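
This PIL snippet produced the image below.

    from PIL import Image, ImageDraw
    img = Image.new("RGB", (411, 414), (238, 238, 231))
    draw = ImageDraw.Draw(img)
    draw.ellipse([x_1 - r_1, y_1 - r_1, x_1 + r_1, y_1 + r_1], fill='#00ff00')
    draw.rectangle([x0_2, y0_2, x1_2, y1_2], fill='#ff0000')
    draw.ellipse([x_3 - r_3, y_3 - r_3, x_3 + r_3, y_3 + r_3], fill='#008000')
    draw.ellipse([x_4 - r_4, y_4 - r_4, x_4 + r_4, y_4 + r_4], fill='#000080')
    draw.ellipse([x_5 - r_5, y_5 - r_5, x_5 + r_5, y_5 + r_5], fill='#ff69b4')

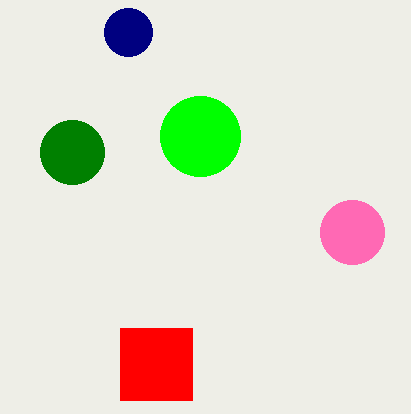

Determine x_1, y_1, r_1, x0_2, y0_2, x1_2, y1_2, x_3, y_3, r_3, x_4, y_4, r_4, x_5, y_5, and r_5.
x_1 = 200; y_1 = 136; r_1 = 40; x0_2 = 120; y0_2 = 328; x1_2 = 192; y1_2 = 400; x_3 = 72; y_3 = 152; r_3 = 32; x_4 = 128; y_4 = 32; r_4 = 24; x_5 = 352; y_5 = 232; r_5 = 32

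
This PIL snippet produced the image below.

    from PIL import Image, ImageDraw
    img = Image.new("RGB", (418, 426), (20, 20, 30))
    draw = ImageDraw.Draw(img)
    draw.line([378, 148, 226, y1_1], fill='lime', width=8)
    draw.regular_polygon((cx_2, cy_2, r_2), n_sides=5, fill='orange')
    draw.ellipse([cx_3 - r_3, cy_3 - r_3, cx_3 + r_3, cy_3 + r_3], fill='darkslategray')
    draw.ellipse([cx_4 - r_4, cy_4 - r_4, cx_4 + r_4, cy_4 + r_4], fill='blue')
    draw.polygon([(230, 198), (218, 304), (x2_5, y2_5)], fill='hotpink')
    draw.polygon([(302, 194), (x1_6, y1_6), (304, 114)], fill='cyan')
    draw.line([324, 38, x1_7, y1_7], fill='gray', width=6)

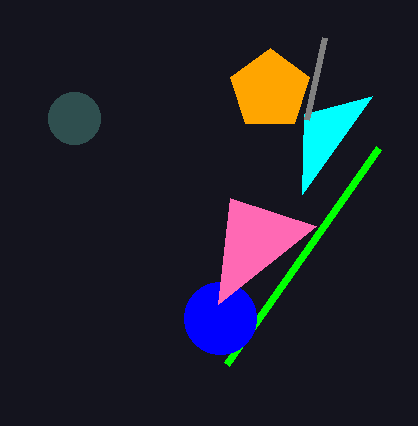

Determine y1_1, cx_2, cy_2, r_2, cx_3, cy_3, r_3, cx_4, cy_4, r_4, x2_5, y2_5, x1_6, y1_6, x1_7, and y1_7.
y1_1 = 364
cx_2 = 270
cy_2 = 90
r_2 = 42
cx_3 = 74
cy_3 = 118
r_3 = 26
cx_4 = 220
cy_4 = 318
r_4 = 36
x2_5 = 316
y2_5 = 226
x1_6 = 372
y1_6 = 96
x1_7 = 306
y1_7 = 120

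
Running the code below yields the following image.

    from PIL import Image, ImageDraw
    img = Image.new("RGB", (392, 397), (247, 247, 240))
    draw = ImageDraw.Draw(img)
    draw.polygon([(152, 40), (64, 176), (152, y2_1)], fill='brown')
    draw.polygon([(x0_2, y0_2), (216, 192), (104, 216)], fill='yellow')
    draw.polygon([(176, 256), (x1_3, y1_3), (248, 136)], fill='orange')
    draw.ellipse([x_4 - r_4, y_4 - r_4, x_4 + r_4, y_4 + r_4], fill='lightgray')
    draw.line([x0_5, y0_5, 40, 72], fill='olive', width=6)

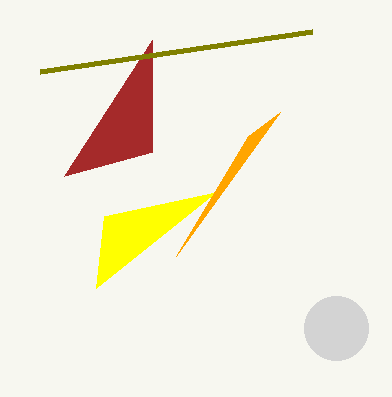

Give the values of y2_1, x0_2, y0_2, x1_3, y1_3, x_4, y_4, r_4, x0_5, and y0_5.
y2_1 = 152, x0_2 = 96, y0_2 = 288, x1_3 = 280, y1_3 = 112, x_4 = 336, y_4 = 328, r_4 = 32, x0_5 = 312, y0_5 = 32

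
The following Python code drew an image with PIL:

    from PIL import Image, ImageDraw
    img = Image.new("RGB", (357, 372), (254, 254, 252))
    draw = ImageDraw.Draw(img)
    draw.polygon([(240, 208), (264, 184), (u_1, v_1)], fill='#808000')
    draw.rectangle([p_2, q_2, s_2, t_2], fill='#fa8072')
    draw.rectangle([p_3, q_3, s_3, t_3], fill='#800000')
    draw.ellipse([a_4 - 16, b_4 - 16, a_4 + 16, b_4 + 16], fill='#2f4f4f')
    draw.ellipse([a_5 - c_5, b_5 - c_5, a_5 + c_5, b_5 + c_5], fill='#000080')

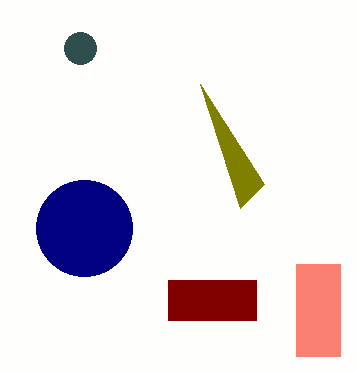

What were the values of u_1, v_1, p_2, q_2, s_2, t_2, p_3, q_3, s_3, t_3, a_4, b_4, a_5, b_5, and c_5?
u_1 = 200; v_1 = 84; p_2 = 296; q_2 = 264; s_2 = 340; t_2 = 356; p_3 = 168; q_3 = 280; s_3 = 256; t_3 = 320; a_4 = 80; b_4 = 48; a_5 = 84; b_5 = 228; c_5 = 48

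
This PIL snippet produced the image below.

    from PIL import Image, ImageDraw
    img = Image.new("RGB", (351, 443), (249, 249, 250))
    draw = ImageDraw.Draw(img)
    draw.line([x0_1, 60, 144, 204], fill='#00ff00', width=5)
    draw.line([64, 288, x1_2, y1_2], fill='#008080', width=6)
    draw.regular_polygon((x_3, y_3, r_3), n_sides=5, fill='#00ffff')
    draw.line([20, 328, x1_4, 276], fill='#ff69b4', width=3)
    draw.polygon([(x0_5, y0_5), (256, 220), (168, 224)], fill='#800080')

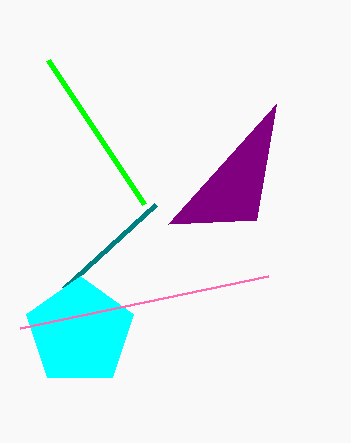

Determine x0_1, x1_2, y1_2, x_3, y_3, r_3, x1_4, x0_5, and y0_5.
x0_1 = 48; x1_2 = 156; y1_2 = 204; x_3 = 80; y_3 = 332; r_3 = 56; x1_4 = 268; x0_5 = 276; y0_5 = 104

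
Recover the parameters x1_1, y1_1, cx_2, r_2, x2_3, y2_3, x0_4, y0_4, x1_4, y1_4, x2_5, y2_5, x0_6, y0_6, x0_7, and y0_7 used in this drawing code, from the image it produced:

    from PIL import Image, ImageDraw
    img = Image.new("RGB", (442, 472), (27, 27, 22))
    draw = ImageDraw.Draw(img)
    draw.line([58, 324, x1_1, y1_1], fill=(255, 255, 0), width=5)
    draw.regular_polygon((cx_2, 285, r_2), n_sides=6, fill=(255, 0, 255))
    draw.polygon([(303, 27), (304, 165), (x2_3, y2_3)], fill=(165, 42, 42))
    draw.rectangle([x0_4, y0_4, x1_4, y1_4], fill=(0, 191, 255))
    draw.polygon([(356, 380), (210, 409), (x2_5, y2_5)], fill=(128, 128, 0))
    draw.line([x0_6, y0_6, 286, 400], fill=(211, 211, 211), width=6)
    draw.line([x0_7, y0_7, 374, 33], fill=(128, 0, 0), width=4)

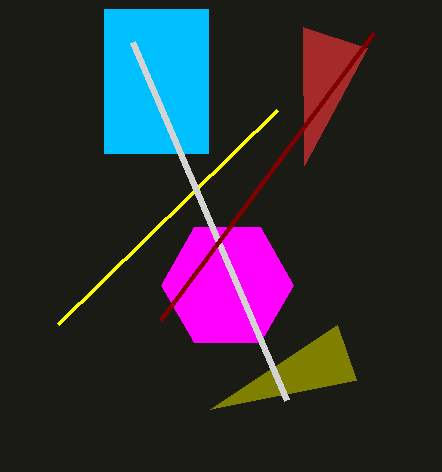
x1_1 = 277
y1_1 = 110
cx_2 = 227
r_2 = 66
x2_3 = 367
y2_3 = 48
x0_4 = 104
y0_4 = 9
x1_4 = 208
y1_4 = 153
x2_5 = 337
y2_5 = 325
x0_6 = 132
y0_6 = 42
x0_7 = 161
y0_7 = 320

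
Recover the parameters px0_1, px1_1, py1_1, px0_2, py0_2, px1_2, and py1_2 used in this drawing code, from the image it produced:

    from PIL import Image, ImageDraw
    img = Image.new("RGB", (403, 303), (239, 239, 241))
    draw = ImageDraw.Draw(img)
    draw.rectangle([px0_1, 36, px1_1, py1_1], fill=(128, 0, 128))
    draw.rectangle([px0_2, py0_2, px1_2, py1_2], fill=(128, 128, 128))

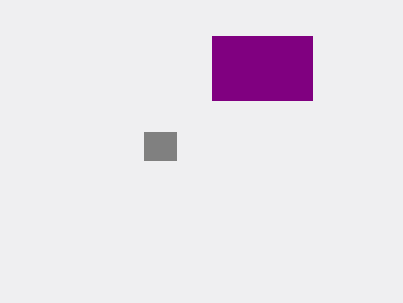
px0_1 = 212
px1_1 = 312
py1_1 = 100
px0_2 = 144
py0_2 = 132
px1_2 = 176
py1_2 = 160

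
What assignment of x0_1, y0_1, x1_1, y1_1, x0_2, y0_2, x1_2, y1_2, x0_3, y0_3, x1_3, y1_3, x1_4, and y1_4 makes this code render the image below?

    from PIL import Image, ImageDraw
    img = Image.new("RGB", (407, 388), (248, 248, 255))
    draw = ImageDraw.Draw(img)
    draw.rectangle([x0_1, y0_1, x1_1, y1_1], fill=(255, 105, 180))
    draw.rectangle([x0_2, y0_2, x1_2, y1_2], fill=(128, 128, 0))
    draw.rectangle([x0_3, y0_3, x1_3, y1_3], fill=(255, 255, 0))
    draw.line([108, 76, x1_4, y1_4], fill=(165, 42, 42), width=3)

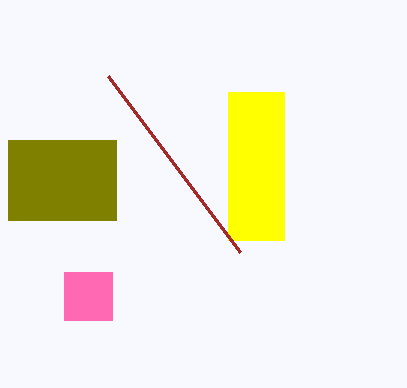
x0_1 = 64
y0_1 = 272
x1_1 = 112
y1_1 = 320
x0_2 = 8
y0_2 = 140
x1_2 = 116
y1_2 = 220
x0_3 = 228
y0_3 = 92
x1_3 = 284
y1_3 = 240
x1_4 = 240
y1_4 = 252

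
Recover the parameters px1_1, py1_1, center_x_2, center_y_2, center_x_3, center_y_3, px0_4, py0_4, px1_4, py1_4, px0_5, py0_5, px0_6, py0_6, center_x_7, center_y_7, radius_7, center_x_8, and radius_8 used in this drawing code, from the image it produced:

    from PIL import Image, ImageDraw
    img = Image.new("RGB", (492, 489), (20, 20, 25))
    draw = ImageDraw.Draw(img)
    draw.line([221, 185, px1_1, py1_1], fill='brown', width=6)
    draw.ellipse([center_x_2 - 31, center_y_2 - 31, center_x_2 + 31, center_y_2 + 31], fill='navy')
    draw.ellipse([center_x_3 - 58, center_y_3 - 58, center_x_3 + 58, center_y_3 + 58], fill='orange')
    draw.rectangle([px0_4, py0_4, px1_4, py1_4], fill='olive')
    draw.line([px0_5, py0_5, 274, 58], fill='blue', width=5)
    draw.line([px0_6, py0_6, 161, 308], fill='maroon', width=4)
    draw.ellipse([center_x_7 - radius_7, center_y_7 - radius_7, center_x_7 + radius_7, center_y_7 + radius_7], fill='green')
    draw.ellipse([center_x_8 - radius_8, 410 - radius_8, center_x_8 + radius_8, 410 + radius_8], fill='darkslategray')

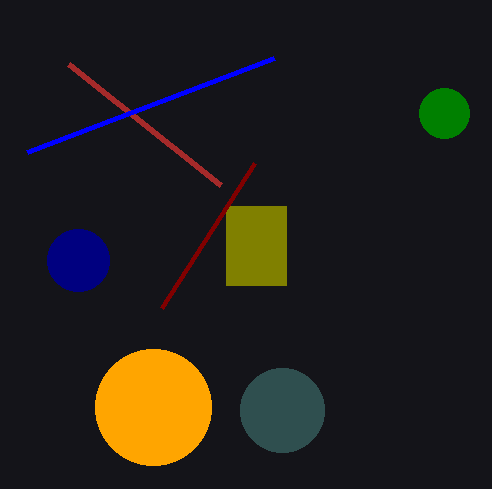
px1_1 = 69, py1_1 = 64, center_x_2 = 78, center_y_2 = 260, center_x_3 = 153, center_y_3 = 407, px0_4 = 226, py0_4 = 206, px1_4 = 286, py1_4 = 285, px0_5 = 27, py0_5 = 152, px0_6 = 254, py0_6 = 163, center_x_7 = 444, center_y_7 = 113, radius_7 = 25, center_x_8 = 282, radius_8 = 42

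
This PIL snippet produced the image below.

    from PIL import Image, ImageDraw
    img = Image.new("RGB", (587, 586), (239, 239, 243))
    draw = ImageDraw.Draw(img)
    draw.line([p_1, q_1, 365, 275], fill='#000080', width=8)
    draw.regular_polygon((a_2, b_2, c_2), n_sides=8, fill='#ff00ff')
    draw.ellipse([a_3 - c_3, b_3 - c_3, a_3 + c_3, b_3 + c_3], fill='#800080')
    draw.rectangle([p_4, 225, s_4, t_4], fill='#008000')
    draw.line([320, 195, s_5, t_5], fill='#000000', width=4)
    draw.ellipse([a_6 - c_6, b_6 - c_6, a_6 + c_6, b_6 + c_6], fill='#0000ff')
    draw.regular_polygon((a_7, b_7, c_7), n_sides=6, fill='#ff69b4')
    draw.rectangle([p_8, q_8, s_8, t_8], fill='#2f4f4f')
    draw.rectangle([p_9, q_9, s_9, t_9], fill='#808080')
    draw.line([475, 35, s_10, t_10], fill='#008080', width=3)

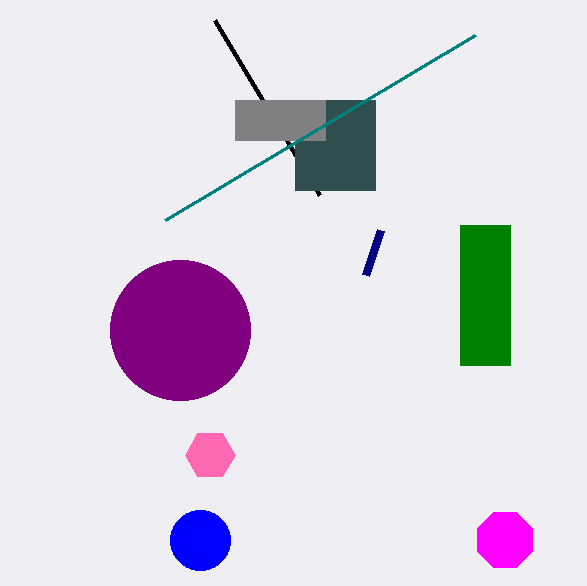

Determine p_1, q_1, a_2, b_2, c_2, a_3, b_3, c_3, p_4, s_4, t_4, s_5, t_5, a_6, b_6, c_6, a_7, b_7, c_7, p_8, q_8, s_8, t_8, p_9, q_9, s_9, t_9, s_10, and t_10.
p_1 = 380
q_1 = 230
a_2 = 505
b_2 = 540
c_2 = 30
a_3 = 180
b_3 = 330
c_3 = 70
p_4 = 460
s_4 = 510
t_4 = 365
s_5 = 215
t_5 = 20
a_6 = 200
b_6 = 540
c_6 = 30
a_7 = 210
b_7 = 455
c_7 = 25
p_8 = 295
q_8 = 100
s_8 = 375
t_8 = 190
p_9 = 235
q_9 = 100
s_9 = 325
t_9 = 140
s_10 = 165
t_10 = 220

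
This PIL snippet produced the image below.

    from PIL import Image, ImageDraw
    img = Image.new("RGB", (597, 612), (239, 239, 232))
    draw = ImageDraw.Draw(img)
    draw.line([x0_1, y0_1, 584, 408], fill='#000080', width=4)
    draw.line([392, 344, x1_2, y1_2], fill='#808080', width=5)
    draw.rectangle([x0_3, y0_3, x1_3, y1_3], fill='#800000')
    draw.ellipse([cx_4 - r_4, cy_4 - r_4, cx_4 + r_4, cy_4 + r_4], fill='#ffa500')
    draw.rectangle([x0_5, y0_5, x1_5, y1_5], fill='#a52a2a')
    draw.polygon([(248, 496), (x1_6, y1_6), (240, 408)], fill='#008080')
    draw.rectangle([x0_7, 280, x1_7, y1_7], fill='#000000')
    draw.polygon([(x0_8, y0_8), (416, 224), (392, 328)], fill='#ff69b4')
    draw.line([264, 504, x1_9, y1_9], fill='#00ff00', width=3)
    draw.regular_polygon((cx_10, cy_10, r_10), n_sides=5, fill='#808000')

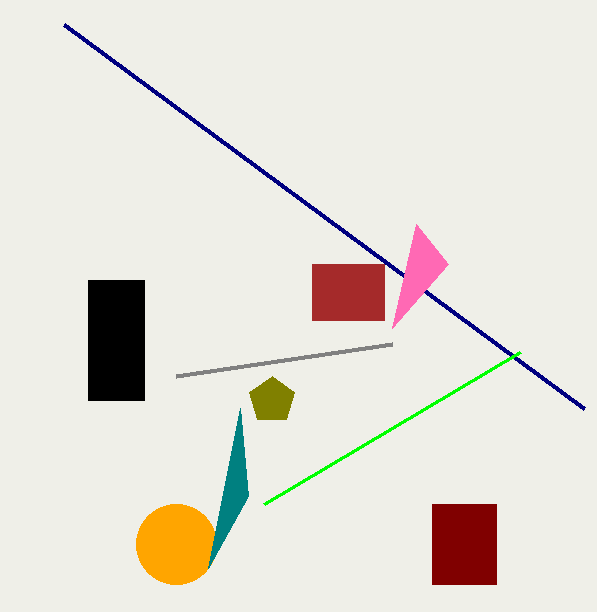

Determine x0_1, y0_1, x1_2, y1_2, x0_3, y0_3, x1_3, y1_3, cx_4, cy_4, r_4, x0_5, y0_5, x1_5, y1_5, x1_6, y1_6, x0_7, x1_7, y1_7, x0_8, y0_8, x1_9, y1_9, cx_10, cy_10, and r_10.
x0_1 = 64
y0_1 = 24
x1_2 = 176
y1_2 = 376
x0_3 = 432
y0_3 = 504
x1_3 = 496
y1_3 = 584
cx_4 = 176
cy_4 = 544
r_4 = 40
x0_5 = 312
y0_5 = 264
x1_5 = 384
y1_5 = 320
x1_6 = 208
y1_6 = 568
x0_7 = 88
x1_7 = 144
y1_7 = 400
x0_8 = 448
y0_8 = 264
x1_9 = 520
y1_9 = 352
cx_10 = 272
cy_10 = 400
r_10 = 24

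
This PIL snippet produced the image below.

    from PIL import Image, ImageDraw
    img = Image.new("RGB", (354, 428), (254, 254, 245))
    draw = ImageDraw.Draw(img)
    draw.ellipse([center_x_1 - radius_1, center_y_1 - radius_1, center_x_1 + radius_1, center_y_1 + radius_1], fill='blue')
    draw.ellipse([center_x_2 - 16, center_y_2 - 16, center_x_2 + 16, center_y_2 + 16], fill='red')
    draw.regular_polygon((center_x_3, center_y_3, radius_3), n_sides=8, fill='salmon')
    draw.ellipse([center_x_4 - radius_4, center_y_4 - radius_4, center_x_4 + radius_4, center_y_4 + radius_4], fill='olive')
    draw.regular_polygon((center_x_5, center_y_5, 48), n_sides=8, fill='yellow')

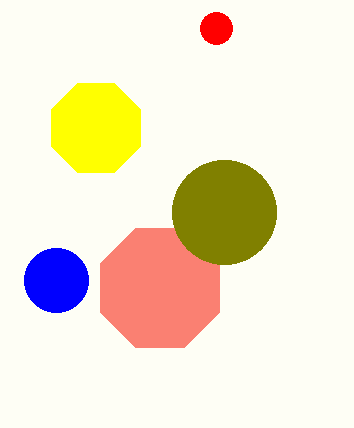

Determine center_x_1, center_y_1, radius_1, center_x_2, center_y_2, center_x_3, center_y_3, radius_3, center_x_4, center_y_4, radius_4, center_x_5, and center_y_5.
center_x_1 = 56
center_y_1 = 280
radius_1 = 32
center_x_2 = 216
center_y_2 = 28
center_x_3 = 160
center_y_3 = 288
radius_3 = 64
center_x_4 = 224
center_y_4 = 212
radius_4 = 52
center_x_5 = 96
center_y_5 = 128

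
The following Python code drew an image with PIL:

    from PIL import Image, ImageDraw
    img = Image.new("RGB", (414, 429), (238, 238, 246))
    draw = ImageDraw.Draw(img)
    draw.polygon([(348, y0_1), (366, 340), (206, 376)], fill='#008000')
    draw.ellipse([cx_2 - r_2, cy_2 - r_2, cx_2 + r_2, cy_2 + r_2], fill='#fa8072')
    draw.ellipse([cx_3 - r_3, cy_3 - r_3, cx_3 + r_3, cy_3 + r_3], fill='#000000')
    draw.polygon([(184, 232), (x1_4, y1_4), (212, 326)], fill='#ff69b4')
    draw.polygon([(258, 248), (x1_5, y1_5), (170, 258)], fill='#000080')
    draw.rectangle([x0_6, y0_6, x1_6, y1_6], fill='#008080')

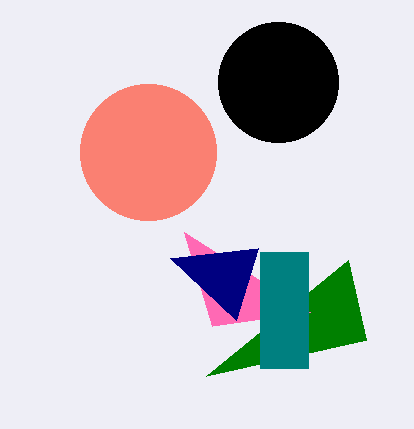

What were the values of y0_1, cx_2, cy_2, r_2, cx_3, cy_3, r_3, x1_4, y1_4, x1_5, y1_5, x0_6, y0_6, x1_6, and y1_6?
y0_1 = 260, cx_2 = 148, cy_2 = 152, r_2 = 68, cx_3 = 278, cy_3 = 82, r_3 = 60, x1_4 = 310, y1_4 = 312, x1_5 = 236, y1_5 = 320, x0_6 = 260, y0_6 = 252, x1_6 = 308, y1_6 = 368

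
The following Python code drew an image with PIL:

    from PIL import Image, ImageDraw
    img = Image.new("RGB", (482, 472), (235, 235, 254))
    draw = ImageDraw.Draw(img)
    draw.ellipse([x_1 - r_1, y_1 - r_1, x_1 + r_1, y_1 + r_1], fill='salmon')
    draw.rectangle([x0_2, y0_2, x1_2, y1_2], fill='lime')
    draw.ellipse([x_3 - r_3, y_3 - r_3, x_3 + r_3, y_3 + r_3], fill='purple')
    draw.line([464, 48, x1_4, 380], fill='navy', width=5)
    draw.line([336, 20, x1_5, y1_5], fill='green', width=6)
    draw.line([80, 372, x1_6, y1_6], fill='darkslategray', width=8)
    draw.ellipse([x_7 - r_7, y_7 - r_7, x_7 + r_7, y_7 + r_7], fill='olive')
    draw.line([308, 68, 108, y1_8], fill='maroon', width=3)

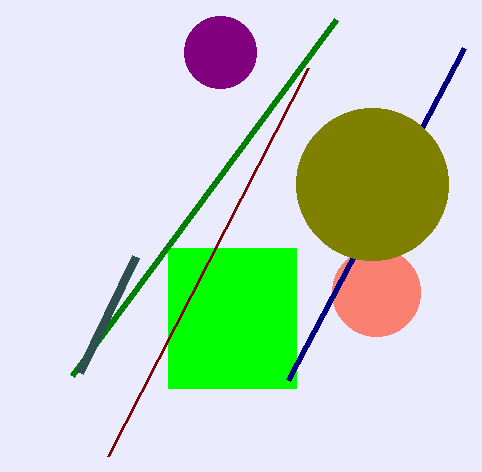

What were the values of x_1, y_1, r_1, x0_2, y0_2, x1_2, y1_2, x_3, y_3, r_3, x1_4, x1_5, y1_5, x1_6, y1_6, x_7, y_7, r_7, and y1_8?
x_1 = 376; y_1 = 292; r_1 = 44; x0_2 = 168; y0_2 = 248; x1_2 = 296; y1_2 = 388; x_3 = 220; y_3 = 52; r_3 = 36; x1_4 = 288; x1_5 = 72; y1_5 = 376; x1_6 = 136; y1_6 = 256; x_7 = 372; y_7 = 184; r_7 = 76; y1_8 = 456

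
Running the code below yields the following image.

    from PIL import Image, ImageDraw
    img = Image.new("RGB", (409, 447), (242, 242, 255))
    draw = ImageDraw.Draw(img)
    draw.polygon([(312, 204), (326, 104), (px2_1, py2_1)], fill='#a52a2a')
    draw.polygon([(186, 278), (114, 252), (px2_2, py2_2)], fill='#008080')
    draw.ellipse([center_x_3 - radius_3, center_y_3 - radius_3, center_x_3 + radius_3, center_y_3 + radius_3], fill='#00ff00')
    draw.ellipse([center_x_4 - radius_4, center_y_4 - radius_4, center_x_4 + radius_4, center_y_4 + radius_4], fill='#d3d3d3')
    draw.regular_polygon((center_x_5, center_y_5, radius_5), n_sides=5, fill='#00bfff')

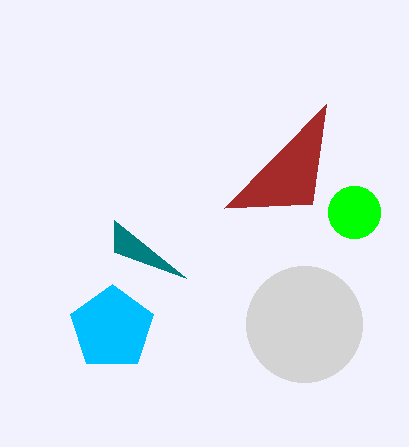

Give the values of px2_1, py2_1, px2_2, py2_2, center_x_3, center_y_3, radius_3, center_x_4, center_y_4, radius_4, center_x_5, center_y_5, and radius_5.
px2_1 = 224
py2_1 = 208
px2_2 = 114
py2_2 = 220
center_x_3 = 354
center_y_3 = 212
radius_3 = 26
center_x_4 = 304
center_y_4 = 324
radius_4 = 58
center_x_5 = 112
center_y_5 = 328
radius_5 = 44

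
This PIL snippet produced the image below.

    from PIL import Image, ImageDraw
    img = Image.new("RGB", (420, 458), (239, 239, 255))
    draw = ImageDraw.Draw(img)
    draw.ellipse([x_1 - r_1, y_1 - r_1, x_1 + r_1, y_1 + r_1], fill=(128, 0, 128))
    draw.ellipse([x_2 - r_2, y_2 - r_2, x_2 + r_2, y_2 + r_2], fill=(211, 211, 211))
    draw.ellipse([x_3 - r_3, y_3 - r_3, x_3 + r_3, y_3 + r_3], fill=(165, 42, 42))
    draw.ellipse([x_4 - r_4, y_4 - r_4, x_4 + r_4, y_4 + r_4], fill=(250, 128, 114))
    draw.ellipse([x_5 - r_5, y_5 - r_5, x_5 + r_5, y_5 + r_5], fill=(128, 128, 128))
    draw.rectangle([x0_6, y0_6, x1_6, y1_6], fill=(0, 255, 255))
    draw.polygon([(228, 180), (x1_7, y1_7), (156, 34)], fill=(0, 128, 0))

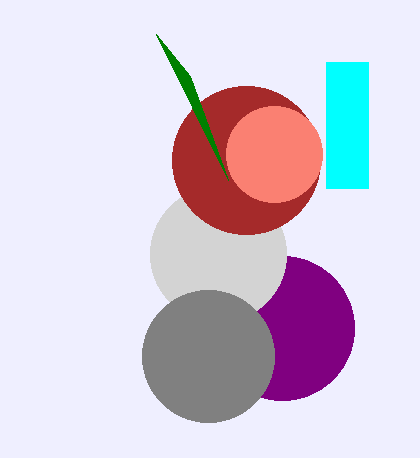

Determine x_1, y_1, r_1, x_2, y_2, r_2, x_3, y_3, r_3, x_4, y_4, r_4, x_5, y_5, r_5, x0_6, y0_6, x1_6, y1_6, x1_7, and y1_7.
x_1 = 282; y_1 = 328; r_1 = 72; x_2 = 218; y_2 = 254; r_2 = 68; x_3 = 246; y_3 = 160; r_3 = 74; x_4 = 274; y_4 = 154; r_4 = 48; x_5 = 208; y_5 = 356; r_5 = 66; x0_6 = 326; y0_6 = 62; x1_6 = 368; y1_6 = 188; x1_7 = 190; y1_7 = 76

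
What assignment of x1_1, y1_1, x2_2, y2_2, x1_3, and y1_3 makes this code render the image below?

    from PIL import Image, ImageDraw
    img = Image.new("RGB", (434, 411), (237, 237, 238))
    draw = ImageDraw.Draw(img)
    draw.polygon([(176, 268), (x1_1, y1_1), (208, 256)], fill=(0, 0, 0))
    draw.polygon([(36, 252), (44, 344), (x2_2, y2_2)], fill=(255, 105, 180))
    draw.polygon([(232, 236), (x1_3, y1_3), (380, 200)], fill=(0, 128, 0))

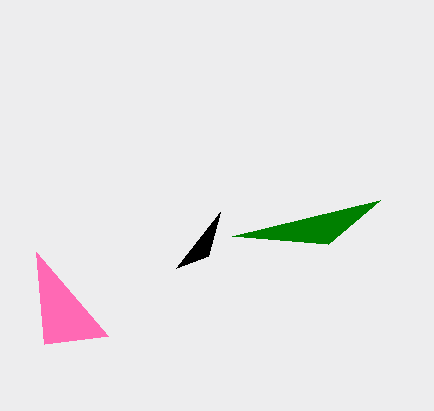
x1_1 = 220, y1_1 = 212, x2_2 = 108, y2_2 = 336, x1_3 = 328, y1_3 = 244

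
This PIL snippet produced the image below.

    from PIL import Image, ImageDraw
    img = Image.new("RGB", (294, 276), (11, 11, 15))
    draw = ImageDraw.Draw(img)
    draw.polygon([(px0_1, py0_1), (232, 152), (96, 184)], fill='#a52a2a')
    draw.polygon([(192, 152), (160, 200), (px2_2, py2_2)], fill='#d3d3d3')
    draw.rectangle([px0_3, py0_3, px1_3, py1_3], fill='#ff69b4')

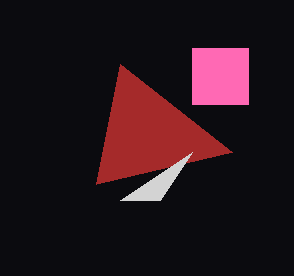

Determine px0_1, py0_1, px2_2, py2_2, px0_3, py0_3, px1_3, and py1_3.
px0_1 = 120; py0_1 = 64; px2_2 = 120; py2_2 = 200; px0_3 = 192; py0_3 = 48; px1_3 = 248; py1_3 = 104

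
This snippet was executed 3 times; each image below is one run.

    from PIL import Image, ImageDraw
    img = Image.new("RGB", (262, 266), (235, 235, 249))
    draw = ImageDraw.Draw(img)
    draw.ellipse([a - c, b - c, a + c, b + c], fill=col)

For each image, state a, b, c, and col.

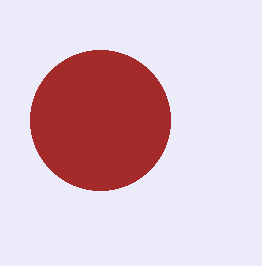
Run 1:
a = 100
b = 120
c = 70
col = 'brown'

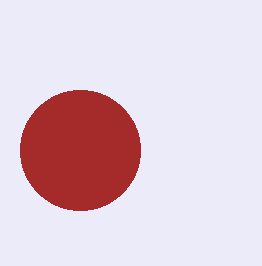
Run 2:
a = 80, b = 150, c = 60, col = 'brown'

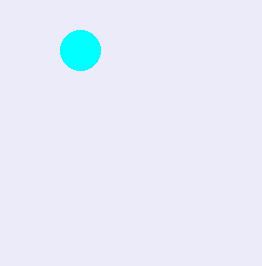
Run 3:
a = 80; b = 50; c = 20; col = 'cyan'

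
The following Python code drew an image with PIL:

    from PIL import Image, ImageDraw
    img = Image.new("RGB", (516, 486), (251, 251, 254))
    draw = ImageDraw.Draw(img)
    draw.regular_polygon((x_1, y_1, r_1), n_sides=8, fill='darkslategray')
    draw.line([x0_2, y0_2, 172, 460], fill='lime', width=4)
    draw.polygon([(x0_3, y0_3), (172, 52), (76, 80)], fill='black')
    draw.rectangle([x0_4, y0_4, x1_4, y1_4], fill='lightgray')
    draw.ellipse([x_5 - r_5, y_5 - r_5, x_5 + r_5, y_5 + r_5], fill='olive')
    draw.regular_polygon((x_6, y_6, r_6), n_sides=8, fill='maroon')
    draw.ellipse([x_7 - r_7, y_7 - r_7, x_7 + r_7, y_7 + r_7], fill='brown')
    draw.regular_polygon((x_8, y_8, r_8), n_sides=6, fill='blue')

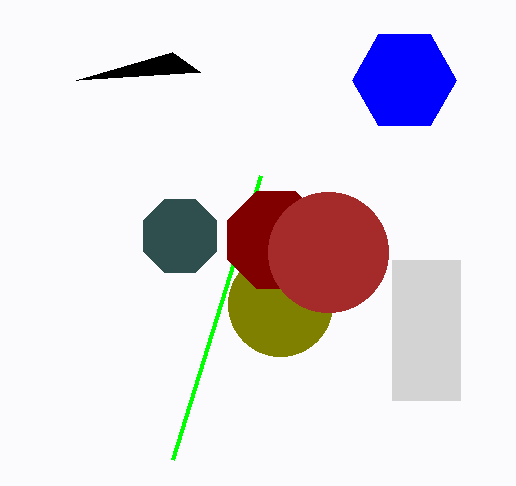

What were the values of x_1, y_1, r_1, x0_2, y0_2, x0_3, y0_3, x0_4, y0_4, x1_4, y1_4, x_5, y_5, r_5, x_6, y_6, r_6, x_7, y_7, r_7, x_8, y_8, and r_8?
x_1 = 180; y_1 = 236; r_1 = 40; x0_2 = 260; y0_2 = 176; x0_3 = 200; y0_3 = 72; x0_4 = 392; y0_4 = 260; x1_4 = 460; y1_4 = 400; x_5 = 280; y_5 = 304; r_5 = 52; x_6 = 276; y_6 = 240; r_6 = 52; x_7 = 328; y_7 = 252; r_7 = 60; x_8 = 404; y_8 = 80; r_8 = 52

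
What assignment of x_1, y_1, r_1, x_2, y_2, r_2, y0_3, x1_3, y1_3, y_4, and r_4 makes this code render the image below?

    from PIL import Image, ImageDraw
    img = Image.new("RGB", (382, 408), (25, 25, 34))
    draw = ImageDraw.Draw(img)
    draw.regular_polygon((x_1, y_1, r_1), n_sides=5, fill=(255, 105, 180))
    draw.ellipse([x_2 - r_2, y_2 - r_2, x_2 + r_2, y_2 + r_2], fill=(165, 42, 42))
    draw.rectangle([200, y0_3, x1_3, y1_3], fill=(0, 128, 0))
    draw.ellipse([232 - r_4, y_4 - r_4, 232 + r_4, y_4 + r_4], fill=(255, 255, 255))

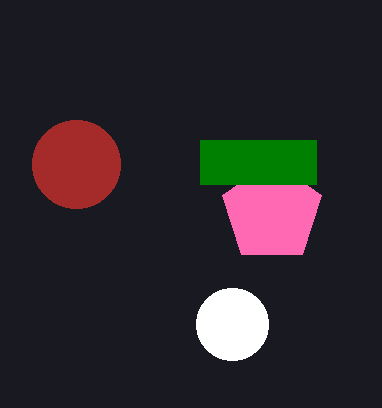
x_1 = 272
y_1 = 212
r_1 = 52
x_2 = 76
y_2 = 164
r_2 = 44
y0_3 = 140
x1_3 = 316
y1_3 = 184
y_4 = 324
r_4 = 36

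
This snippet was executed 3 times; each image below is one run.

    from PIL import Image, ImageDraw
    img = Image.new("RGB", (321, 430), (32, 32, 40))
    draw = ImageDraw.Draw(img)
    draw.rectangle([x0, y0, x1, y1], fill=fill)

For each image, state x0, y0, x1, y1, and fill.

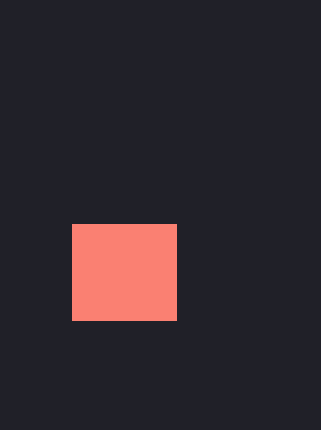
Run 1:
x0 = 72, y0 = 224, x1 = 176, y1 = 320, fill = 'salmon'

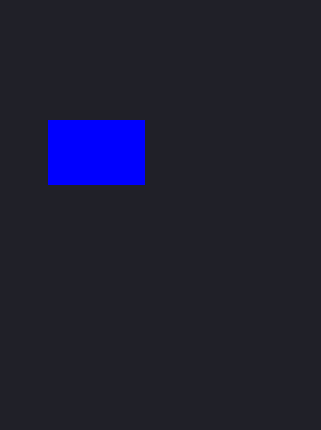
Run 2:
x0 = 48; y0 = 120; x1 = 144; y1 = 184; fill = 'blue'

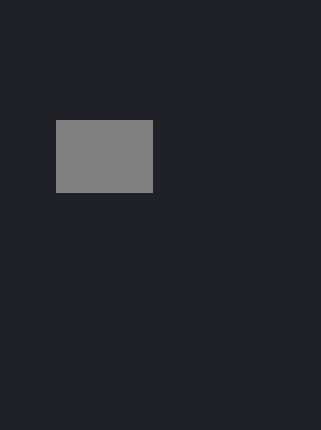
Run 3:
x0 = 56, y0 = 120, x1 = 152, y1 = 192, fill = 'gray'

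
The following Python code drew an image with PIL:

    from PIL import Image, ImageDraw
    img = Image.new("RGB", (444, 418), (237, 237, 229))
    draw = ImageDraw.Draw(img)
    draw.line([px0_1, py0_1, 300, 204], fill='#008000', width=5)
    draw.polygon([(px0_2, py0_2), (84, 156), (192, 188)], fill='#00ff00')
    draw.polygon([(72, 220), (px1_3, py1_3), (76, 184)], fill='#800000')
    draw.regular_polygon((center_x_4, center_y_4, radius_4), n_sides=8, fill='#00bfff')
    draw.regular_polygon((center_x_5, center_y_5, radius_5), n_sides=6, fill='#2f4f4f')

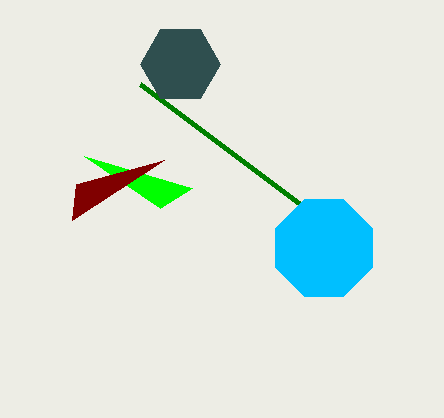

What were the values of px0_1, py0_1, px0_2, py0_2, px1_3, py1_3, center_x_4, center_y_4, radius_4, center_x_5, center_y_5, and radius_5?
px0_1 = 140; py0_1 = 84; px0_2 = 160; py0_2 = 208; px1_3 = 164; py1_3 = 160; center_x_4 = 324; center_y_4 = 248; radius_4 = 52; center_x_5 = 180; center_y_5 = 64; radius_5 = 40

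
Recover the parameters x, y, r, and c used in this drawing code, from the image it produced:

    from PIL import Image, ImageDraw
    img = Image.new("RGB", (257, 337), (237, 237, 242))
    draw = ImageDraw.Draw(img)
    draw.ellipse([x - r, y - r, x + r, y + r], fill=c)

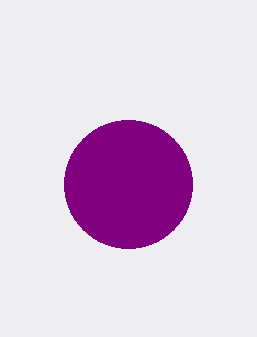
x = 128; y = 184; r = 64; c = 'purple'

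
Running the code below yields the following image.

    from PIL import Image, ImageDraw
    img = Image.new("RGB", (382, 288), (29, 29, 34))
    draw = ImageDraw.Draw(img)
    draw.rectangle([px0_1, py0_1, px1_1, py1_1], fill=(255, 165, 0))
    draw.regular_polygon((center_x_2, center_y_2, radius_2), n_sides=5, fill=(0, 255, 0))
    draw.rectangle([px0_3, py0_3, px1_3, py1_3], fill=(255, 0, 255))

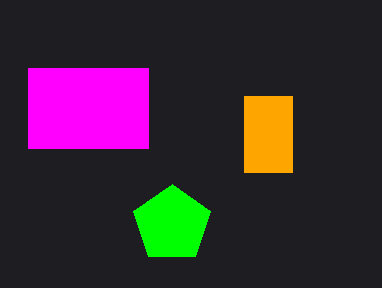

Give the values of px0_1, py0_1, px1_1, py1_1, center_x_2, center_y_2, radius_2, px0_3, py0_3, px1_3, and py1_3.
px0_1 = 244; py0_1 = 96; px1_1 = 292; py1_1 = 172; center_x_2 = 172; center_y_2 = 224; radius_2 = 40; px0_3 = 28; py0_3 = 68; px1_3 = 148; py1_3 = 148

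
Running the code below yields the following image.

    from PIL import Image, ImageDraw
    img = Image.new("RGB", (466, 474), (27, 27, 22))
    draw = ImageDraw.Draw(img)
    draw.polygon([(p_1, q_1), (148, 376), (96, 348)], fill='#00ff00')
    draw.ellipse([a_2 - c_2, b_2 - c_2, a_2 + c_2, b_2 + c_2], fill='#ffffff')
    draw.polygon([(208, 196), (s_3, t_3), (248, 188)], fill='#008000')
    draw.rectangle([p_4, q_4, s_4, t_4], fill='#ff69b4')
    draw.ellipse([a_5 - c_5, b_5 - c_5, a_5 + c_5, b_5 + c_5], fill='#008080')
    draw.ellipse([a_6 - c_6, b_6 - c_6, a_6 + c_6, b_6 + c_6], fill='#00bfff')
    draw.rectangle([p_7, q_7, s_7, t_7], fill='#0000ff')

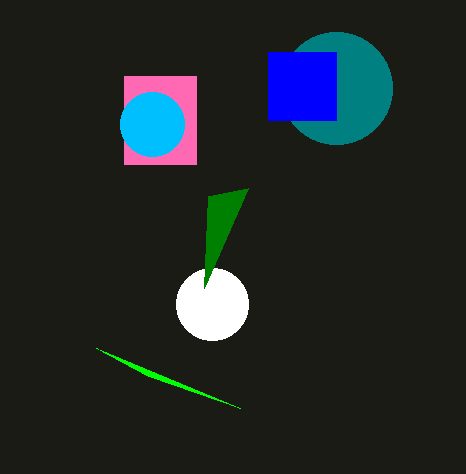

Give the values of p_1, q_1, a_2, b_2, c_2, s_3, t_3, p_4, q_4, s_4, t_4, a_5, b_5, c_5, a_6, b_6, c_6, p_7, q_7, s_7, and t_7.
p_1 = 240
q_1 = 408
a_2 = 212
b_2 = 304
c_2 = 36
s_3 = 204
t_3 = 288
p_4 = 124
q_4 = 76
s_4 = 196
t_4 = 164
a_5 = 336
b_5 = 88
c_5 = 56
a_6 = 152
b_6 = 124
c_6 = 32
p_7 = 268
q_7 = 52
s_7 = 336
t_7 = 120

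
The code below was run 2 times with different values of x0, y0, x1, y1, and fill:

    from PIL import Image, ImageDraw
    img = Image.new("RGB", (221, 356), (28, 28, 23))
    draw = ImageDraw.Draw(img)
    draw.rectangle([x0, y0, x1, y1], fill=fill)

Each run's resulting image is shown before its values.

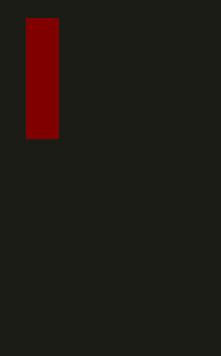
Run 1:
x0 = 26; y0 = 18; x1 = 58; y1 = 138; fill = 'maroon'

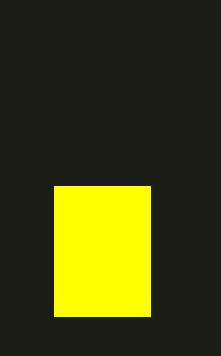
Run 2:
x0 = 54
y0 = 186
x1 = 150
y1 = 316
fill = 'yellow'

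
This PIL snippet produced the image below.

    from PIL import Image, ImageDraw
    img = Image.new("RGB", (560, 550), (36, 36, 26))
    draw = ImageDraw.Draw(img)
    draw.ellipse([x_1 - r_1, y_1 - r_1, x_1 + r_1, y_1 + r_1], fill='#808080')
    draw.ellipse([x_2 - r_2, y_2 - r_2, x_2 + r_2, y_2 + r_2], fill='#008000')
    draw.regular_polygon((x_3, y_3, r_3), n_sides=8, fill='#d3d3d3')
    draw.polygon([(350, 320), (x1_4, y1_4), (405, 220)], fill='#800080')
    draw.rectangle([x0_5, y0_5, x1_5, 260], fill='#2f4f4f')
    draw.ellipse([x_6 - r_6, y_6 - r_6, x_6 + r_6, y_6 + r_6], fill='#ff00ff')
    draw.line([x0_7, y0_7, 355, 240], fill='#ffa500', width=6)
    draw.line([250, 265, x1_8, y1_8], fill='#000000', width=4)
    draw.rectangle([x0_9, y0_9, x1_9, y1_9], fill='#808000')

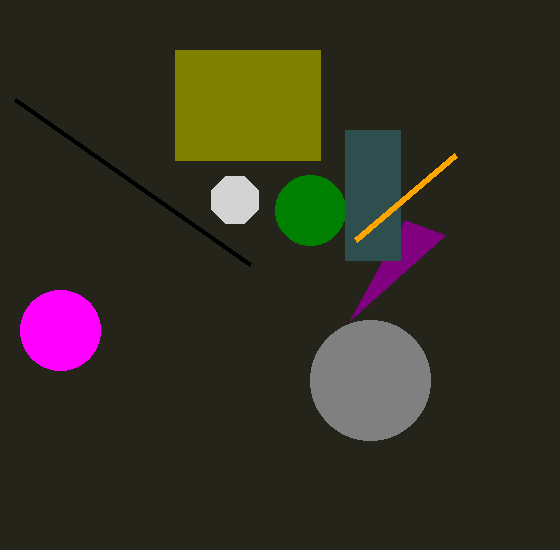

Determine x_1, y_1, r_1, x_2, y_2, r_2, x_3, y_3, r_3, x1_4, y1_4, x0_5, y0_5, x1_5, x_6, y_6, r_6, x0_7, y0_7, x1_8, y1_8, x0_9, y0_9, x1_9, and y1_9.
x_1 = 370, y_1 = 380, r_1 = 60, x_2 = 310, y_2 = 210, r_2 = 35, x_3 = 235, y_3 = 200, r_3 = 25, x1_4 = 445, y1_4 = 235, x0_5 = 345, y0_5 = 130, x1_5 = 400, x_6 = 60, y_6 = 330, r_6 = 40, x0_7 = 455, y0_7 = 155, x1_8 = 15, y1_8 = 100, x0_9 = 175, y0_9 = 50, x1_9 = 320, y1_9 = 160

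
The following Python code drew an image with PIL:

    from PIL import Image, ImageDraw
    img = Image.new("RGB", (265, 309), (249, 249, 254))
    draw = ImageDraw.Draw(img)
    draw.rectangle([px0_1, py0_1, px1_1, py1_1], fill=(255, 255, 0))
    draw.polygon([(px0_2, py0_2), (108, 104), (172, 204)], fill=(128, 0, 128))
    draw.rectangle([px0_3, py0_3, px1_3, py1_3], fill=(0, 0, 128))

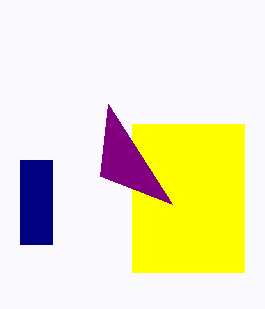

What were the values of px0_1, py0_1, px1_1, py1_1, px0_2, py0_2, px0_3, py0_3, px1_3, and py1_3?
px0_1 = 132
py0_1 = 124
px1_1 = 244
py1_1 = 272
px0_2 = 100
py0_2 = 176
px0_3 = 20
py0_3 = 160
px1_3 = 52
py1_3 = 244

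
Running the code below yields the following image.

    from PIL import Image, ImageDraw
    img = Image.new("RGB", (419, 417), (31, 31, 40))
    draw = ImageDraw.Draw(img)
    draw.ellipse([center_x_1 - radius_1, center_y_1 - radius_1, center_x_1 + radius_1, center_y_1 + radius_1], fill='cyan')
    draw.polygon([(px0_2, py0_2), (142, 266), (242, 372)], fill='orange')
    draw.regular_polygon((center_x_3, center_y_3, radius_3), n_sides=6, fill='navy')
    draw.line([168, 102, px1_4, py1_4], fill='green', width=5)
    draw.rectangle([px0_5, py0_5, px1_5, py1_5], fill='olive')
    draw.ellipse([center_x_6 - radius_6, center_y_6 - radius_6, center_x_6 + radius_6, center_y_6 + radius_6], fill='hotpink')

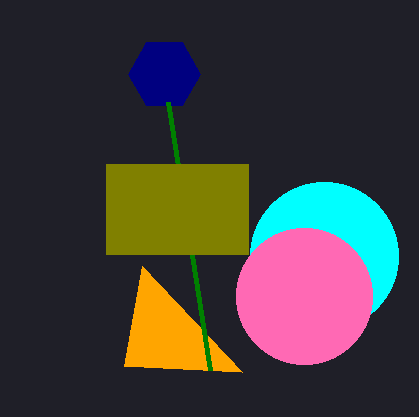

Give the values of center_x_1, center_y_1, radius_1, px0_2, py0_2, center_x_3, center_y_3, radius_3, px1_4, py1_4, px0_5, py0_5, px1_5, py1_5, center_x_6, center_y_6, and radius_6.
center_x_1 = 324; center_y_1 = 256; radius_1 = 74; px0_2 = 124; py0_2 = 366; center_x_3 = 164; center_y_3 = 74; radius_3 = 36; px1_4 = 210; py1_4 = 370; px0_5 = 106; py0_5 = 164; px1_5 = 248; py1_5 = 254; center_x_6 = 304; center_y_6 = 296; radius_6 = 68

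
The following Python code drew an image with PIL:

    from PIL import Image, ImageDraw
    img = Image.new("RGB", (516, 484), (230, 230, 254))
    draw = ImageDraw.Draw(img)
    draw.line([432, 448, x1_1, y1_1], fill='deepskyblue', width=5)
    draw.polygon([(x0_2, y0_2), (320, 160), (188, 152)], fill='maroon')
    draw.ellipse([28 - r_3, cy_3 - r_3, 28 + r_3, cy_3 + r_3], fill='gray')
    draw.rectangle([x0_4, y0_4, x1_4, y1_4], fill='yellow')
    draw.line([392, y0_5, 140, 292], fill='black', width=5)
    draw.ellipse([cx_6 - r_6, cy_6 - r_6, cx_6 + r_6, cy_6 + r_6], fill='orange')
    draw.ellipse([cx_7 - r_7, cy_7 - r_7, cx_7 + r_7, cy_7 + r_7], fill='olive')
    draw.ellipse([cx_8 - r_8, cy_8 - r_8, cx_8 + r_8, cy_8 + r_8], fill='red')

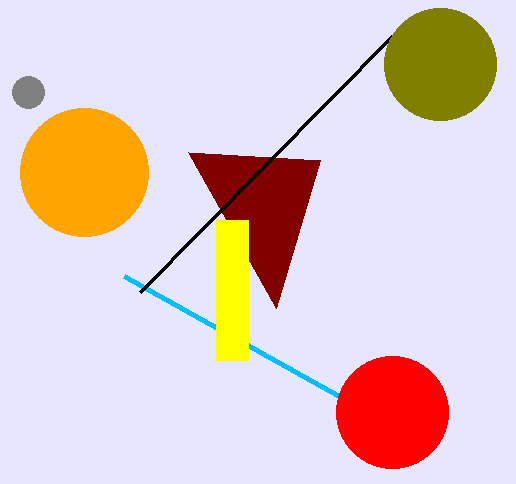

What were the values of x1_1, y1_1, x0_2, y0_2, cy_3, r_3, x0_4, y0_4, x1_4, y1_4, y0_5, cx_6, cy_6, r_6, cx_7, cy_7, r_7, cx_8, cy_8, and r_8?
x1_1 = 124; y1_1 = 276; x0_2 = 276; y0_2 = 308; cy_3 = 92; r_3 = 16; x0_4 = 216; y0_4 = 220; x1_4 = 248; y1_4 = 360; y0_5 = 36; cx_6 = 84; cy_6 = 172; r_6 = 64; cx_7 = 440; cy_7 = 64; r_7 = 56; cx_8 = 392; cy_8 = 412; r_8 = 56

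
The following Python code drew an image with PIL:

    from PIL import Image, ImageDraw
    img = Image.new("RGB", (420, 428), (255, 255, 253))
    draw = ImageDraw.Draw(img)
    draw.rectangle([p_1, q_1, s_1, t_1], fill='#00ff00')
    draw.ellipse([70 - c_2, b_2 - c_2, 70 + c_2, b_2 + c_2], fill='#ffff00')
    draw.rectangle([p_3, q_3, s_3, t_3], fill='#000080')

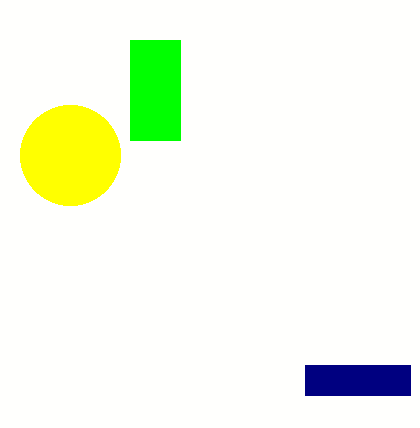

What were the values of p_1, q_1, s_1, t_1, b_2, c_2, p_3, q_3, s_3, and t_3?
p_1 = 130, q_1 = 40, s_1 = 180, t_1 = 140, b_2 = 155, c_2 = 50, p_3 = 305, q_3 = 365, s_3 = 410, t_3 = 395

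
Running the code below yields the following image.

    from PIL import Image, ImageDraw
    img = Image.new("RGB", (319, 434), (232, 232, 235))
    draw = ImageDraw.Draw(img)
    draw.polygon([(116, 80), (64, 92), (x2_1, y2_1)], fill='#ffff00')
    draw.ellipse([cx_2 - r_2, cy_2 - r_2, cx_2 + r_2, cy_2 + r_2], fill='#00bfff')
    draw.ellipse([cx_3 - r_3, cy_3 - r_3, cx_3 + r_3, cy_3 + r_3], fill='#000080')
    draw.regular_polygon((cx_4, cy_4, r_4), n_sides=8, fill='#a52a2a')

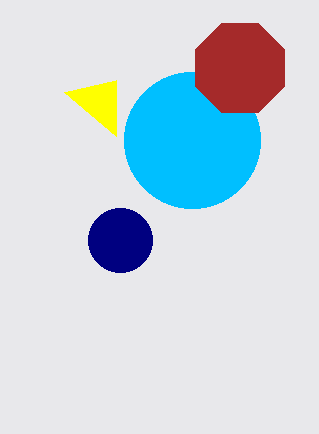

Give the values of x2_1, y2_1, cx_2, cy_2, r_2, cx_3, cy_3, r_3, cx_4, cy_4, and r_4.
x2_1 = 116
y2_1 = 136
cx_2 = 192
cy_2 = 140
r_2 = 68
cx_3 = 120
cy_3 = 240
r_3 = 32
cx_4 = 240
cy_4 = 68
r_4 = 48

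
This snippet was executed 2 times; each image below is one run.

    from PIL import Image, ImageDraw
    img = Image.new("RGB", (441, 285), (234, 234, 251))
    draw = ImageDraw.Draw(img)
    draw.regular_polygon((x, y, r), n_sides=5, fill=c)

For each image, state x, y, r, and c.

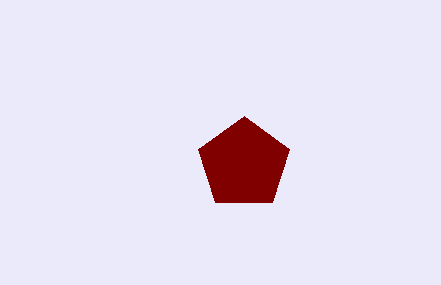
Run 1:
x = 244; y = 164; r = 48; c = 'maroon'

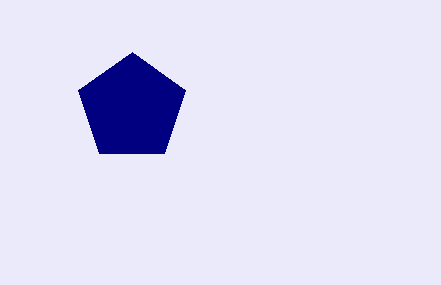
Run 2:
x = 132, y = 108, r = 56, c = 'navy'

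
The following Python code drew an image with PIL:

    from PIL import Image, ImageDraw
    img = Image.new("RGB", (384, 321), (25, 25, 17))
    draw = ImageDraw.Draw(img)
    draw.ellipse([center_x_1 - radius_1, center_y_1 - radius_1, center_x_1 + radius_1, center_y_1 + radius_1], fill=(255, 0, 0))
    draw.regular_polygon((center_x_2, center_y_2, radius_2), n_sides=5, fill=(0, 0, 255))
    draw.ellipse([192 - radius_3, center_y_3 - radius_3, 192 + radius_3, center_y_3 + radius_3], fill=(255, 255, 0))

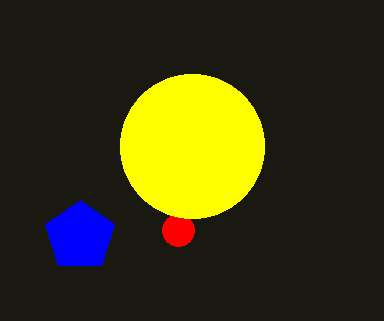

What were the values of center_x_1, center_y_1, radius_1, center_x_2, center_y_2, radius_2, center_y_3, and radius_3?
center_x_1 = 178
center_y_1 = 230
radius_1 = 16
center_x_2 = 80
center_y_2 = 236
radius_2 = 36
center_y_3 = 146
radius_3 = 72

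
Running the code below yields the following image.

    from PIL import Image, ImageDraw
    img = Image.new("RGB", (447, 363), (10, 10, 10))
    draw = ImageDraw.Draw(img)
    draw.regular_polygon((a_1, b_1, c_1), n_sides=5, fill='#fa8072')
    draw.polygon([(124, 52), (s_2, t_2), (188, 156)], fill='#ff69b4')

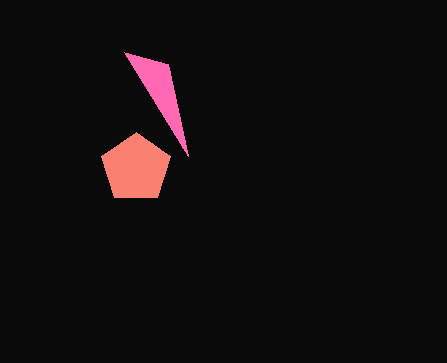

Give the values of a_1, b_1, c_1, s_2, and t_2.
a_1 = 136; b_1 = 168; c_1 = 36; s_2 = 168; t_2 = 64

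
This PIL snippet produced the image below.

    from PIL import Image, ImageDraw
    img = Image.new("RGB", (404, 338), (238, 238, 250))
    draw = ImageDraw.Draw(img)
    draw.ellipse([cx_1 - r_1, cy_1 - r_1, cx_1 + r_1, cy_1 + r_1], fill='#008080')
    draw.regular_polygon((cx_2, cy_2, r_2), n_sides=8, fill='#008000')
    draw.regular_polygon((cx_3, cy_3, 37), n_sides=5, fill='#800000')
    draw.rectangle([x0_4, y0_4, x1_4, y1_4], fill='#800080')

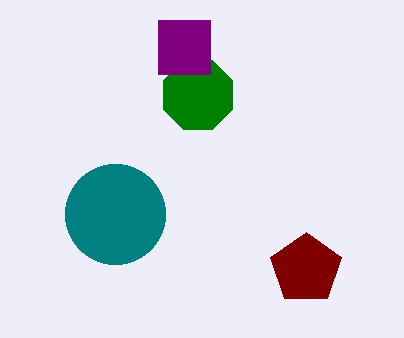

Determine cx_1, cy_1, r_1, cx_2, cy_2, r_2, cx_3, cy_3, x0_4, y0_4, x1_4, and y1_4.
cx_1 = 115; cy_1 = 214; r_1 = 50; cx_2 = 198; cy_2 = 95; r_2 = 37; cx_3 = 306; cy_3 = 269; x0_4 = 158; y0_4 = 20; x1_4 = 210; y1_4 = 74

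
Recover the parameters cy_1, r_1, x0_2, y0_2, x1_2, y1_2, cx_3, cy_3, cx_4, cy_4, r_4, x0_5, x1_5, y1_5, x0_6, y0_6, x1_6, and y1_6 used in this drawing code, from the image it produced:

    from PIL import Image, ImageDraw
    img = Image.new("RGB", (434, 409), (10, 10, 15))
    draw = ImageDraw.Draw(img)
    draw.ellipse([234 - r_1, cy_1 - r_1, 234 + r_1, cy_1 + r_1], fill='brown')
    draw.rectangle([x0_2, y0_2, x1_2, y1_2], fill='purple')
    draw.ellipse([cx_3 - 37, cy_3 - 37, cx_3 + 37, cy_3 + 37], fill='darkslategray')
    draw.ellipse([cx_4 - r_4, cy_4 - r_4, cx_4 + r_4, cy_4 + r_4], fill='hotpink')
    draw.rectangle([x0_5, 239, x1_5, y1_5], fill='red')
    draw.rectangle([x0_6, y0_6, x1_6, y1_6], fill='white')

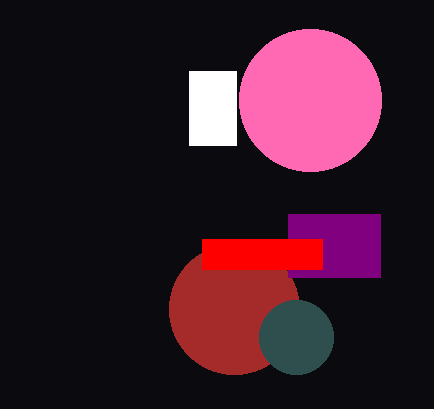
cy_1 = 309
r_1 = 65
x0_2 = 288
y0_2 = 214
x1_2 = 380
y1_2 = 277
cx_3 = 296
cy_3 = 337
cx_4 = 310
cy_4 = 100
r_4 = 71
x0_5 = 202
x1_5 = 322
y1_5 = 269
x0_6 = 189
y0_6 = 71
x1_6 = 236
y1_6 = 145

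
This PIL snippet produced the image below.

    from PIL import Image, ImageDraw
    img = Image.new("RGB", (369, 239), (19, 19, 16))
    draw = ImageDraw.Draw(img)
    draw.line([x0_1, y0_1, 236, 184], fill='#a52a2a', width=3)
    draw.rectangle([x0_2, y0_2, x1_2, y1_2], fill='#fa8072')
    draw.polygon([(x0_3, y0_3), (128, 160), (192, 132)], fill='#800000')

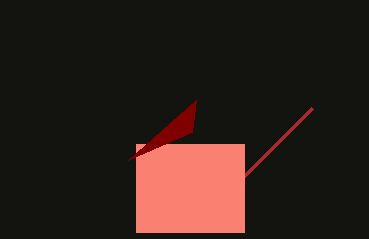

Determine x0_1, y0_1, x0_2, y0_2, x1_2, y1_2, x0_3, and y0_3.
x0_1 = 312
y0_1 = 108
x0_2 = 136
y0_2 = 144
x1_2 = 244
y1_2 = 232
x0_3 = 196
y0_3 = 100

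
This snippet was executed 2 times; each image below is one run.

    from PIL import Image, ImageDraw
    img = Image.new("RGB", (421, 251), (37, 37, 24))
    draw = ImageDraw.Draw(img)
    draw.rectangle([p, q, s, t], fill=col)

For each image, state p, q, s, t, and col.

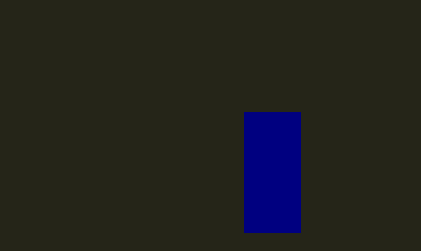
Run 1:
p = 244, q = 112, s = 300, t = 232, col = 'navy'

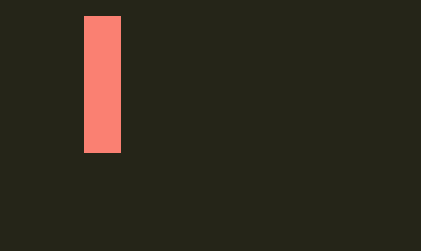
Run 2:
p = 84
q = 16
s = 120
t = 152
col = 'salmon'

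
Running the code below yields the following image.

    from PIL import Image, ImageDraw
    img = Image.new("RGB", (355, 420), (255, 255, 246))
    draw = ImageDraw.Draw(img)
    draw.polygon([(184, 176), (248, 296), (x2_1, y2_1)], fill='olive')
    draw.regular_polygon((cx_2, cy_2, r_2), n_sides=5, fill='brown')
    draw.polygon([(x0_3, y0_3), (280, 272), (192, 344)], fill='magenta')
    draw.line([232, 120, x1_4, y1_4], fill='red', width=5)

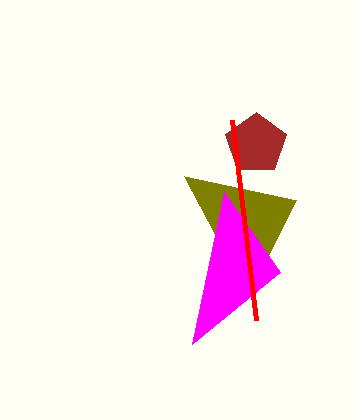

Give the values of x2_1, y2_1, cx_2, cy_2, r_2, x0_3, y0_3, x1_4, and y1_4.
x2_1 = 296
y2_1 = 200
cx_2 = 256
cy_2 = 144
r_2 = 32
x0_3 = 224
y0_3 = 192
x1_4 = 256
y1_4 = 320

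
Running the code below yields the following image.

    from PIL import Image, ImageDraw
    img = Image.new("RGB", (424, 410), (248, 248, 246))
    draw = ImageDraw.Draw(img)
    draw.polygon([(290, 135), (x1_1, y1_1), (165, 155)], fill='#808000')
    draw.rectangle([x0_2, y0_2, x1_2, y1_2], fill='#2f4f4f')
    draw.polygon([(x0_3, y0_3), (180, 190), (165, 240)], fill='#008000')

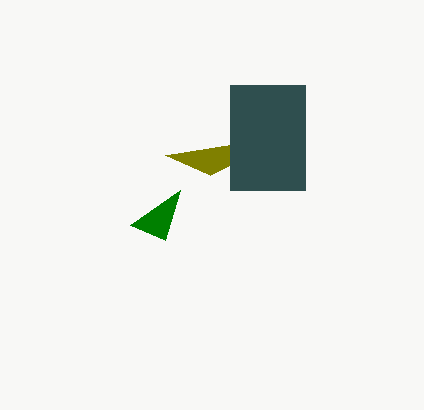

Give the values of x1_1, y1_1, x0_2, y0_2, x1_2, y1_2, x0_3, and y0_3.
x1_1 = 210, y1_1 = 175, x0_2 = 230, y0_2 = 85, x1_2 = 305, y1_2 = 190, x0_3 = 130, y0_3 = 225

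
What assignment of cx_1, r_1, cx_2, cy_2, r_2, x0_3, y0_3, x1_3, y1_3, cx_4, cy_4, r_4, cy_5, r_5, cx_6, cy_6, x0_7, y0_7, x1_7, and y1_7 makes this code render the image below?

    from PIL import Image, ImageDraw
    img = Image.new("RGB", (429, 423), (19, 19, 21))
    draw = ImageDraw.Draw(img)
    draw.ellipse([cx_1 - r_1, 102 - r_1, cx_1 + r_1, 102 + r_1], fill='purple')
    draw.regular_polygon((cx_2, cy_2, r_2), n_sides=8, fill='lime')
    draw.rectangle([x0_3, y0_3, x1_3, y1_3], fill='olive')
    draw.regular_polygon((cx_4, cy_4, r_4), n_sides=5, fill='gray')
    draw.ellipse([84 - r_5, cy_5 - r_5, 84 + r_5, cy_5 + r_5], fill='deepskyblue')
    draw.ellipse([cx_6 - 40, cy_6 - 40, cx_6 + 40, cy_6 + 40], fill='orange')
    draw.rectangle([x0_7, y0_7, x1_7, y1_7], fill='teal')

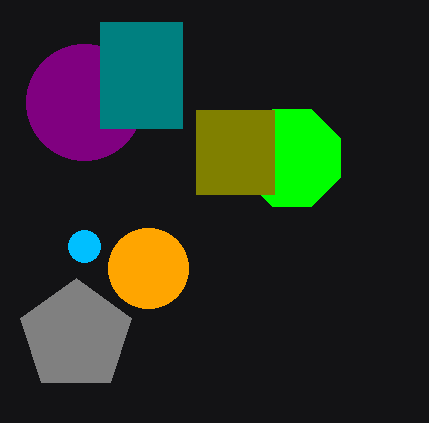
cx_1 = 84; r_1 = 58; cx_2 = 292; cy_2 = 158; r_2 = 52; x0_3 = 196; y0_3 = 110; x1_3 = 274; y1_3 = 194; cx_4 = 76; cy_4 = 336; r_4 = 58; cy_5 = 246; r_5 = 16; cx_6 = 148; cy_6 = 268; x0_7 = 100; y0_7 = 22; x1_7 = 182; y1_7 = 128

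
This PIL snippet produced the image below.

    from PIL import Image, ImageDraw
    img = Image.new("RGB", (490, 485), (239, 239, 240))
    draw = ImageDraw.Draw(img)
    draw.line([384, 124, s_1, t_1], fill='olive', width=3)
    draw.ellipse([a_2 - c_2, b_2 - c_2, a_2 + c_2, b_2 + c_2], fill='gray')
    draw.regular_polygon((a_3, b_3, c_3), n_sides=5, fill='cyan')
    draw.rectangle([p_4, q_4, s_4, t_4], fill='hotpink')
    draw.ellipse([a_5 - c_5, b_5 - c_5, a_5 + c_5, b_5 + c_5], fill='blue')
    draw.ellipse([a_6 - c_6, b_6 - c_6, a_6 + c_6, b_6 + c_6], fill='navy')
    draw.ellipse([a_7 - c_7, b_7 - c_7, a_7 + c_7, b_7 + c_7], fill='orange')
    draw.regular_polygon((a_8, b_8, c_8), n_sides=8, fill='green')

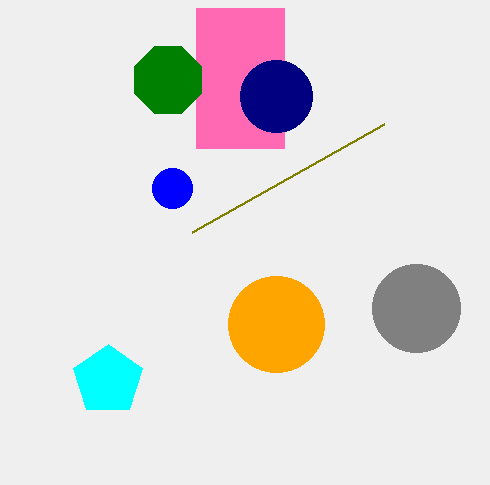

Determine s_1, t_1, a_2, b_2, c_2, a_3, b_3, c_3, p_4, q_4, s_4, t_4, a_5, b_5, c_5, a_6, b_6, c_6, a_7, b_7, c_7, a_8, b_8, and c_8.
s_1 = 192, t_1 = 232, a_2 = 416, b_2 = 308, c_2 = 44, a_3 = 108, b_3 = 380, c_3 = 36, p_4 = 196, q_4 = 8, s_4 = 284, t_4 = 148, a_5 = 172, b_5 = 188, c_5 = 20, a_6 = 276, b_6 = 96, c_6 = 36, a_7 = 276, b_7 = 324, c_7 = 48, a_8 = 168, b_8 = 80, c_8 = 36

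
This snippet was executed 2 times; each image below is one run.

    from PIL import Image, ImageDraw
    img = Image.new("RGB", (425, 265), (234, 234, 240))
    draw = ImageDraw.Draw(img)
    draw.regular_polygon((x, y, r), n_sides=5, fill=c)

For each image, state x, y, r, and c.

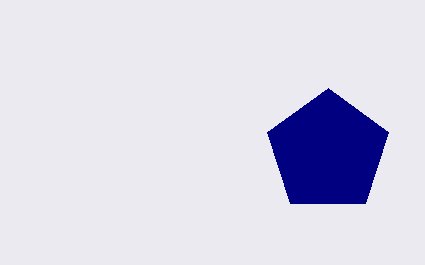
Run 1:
x = 328
y = 152
r = 64
c = 'navy'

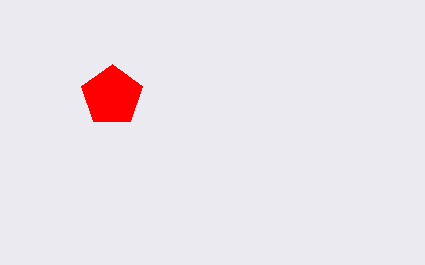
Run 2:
x = 112, y = 96, r = 32, c = 'red'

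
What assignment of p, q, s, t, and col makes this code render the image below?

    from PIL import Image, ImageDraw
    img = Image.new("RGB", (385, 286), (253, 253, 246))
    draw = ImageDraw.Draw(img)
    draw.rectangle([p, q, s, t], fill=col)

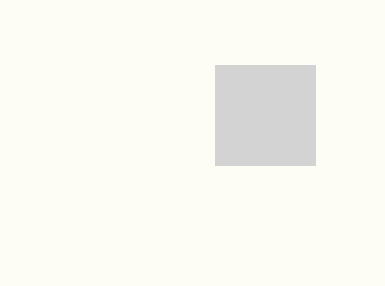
p = 215, q = 65, s = 315, t = 165, col = 'lightgray'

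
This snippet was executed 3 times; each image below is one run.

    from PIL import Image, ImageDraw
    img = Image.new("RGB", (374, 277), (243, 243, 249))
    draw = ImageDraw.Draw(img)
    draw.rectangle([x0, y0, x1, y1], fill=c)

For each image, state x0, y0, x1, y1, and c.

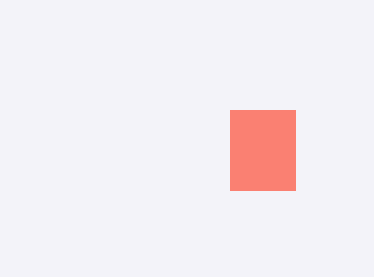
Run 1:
x0 = 230, y0 = 110, x1 = 295, y1 = 190, c = 'salmon'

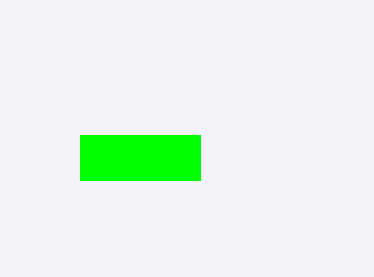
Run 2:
x0 = 80
y0 = 135
x1 = 200
y1 = 180
c = 'lime'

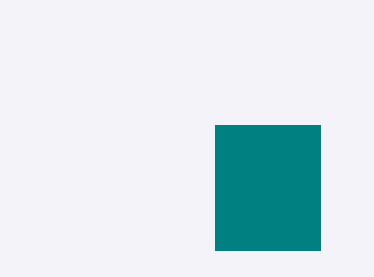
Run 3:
x0 = 215, y0 = 125, x1 = 320, y1 = 250, c = 'teal'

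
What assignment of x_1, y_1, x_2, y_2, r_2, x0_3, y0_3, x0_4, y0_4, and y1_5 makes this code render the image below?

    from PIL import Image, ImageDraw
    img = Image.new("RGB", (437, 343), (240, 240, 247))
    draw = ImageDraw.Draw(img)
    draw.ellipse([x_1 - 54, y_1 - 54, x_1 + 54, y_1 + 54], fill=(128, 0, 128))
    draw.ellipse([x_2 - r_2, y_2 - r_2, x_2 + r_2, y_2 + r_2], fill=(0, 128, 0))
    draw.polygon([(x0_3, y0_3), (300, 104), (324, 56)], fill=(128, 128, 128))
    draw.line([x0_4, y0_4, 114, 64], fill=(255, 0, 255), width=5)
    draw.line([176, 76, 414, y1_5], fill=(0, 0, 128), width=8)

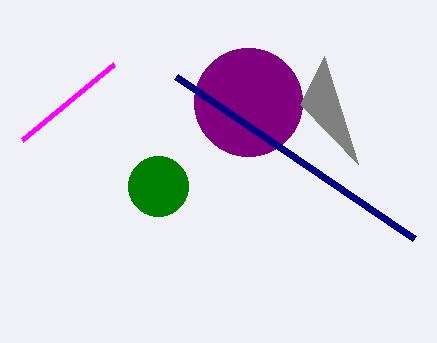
x_1 = 248, y_1 = 102, x_2 = 158, y_2 = 186, r_2 = 30, x0_3 = 358, y0_3 = 164, x0_4 = 22, y0_4 = 140, y1_5 = 238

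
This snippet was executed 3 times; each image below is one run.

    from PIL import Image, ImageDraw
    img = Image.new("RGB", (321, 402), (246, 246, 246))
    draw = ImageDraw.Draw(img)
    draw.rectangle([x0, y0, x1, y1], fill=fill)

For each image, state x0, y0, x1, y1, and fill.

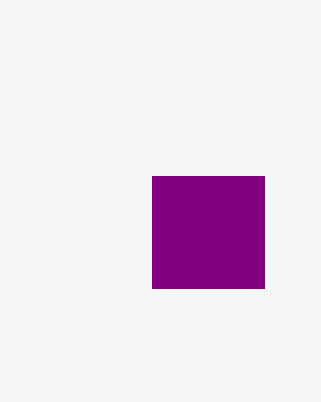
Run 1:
x0 = 152
y0 = 176
x1 = 264
y1 = 288
fill = 'purple'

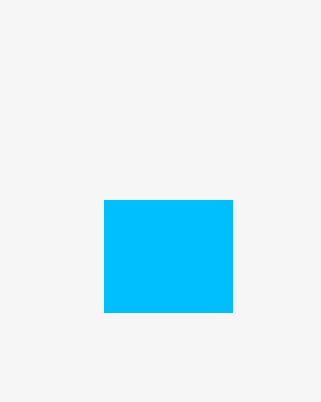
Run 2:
x0 = 104; y0 = 200; x1 = 232; y1 = 312; fill = 'deepskyblue'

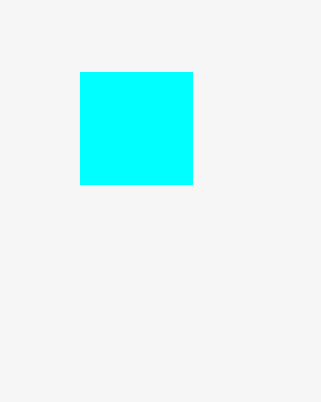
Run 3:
x0 = 80, y0 = 72, x1 = 192, y1 = 184, fill = 'cyan'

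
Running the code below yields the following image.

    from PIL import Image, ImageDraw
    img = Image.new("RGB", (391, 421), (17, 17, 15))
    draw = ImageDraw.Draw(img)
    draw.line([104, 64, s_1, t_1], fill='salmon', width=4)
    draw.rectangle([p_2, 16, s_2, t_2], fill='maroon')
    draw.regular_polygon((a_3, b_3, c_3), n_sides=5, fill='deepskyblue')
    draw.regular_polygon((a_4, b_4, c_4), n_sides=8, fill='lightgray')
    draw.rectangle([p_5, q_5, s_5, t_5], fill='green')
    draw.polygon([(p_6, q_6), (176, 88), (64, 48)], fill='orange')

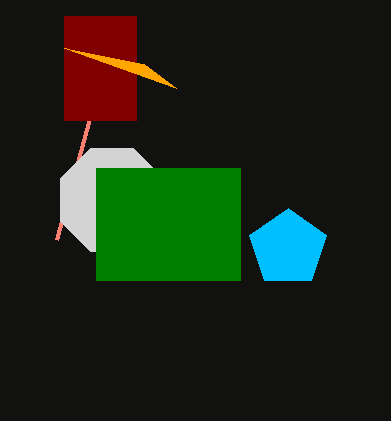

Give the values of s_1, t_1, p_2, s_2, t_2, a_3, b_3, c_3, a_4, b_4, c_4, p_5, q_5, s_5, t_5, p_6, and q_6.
s_1 = 56
t_1 = 240
p_2 = 64
s_2 = 136
t_2 = 120
a_3 = 288
b_3 = 248
c_3 = 40
a_4 = 112
b_4 = 200
c_4 = 56
p_5 = 96
q_5 = 168
s_5 = 240
t_5 = 280
p_6 = 144
q_6 = 64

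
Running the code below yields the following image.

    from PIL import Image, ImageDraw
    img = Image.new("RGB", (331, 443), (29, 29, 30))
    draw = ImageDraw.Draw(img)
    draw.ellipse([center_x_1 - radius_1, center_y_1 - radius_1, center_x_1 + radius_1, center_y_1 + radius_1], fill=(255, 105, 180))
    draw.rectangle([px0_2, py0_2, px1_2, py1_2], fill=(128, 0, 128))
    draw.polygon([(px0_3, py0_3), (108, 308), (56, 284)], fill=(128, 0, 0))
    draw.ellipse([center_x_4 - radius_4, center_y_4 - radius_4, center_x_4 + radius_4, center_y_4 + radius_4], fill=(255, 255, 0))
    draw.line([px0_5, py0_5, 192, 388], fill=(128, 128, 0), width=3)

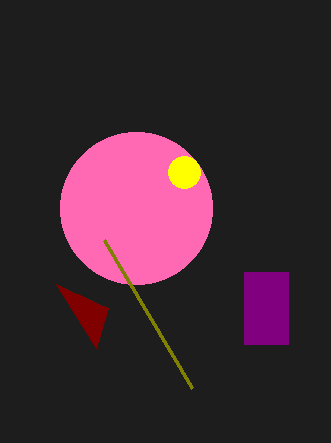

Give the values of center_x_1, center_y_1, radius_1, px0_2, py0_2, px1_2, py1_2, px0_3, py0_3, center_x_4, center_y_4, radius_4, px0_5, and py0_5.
center_x_1 = 136, center_y_1 = 208, radius_1 = 76, px0_2 = 244, py0_2 = 272, px1_2 = 288, py1_2 = 344, px0_3 = 96, py0_3 = 348, center_x_4 = 184, center_y_4 = 172, radius_4 = 16, px0_5 = 104, py0_5 = 240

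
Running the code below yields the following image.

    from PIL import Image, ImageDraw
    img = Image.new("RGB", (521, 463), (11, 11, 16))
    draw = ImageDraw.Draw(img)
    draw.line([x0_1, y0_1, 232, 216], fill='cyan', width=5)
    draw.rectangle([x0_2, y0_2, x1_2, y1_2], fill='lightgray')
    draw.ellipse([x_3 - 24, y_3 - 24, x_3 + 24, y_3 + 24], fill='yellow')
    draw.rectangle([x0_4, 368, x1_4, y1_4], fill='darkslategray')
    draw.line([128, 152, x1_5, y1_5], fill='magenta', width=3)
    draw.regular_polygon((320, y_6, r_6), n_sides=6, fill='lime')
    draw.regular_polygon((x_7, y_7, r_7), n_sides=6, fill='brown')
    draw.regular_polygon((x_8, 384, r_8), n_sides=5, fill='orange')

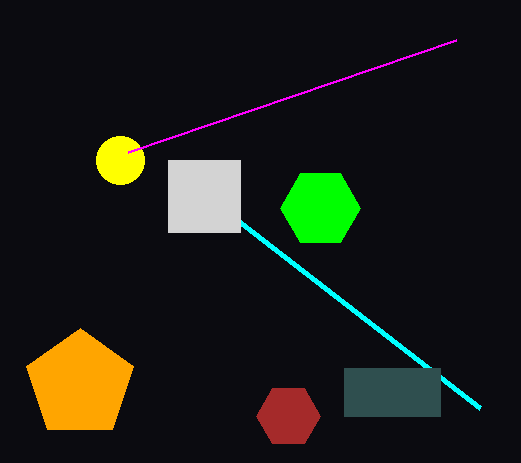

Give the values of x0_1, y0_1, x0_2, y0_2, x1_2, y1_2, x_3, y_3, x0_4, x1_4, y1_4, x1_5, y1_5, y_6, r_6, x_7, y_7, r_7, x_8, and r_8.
x0_1 = 480, y0_1 = 408, x0_2 = 168, y0_2 = 160, x1_2 = 240, y1_2 = 232, x_3 = 120, y_3 = 160, x0_4 = 344, x1_4 = 440, y1_4 = 416, x1_5 = 456, y1_5 = 40, y_6 = 208, r_6 = 40, x_7 = 288, y_7 = 416, r_7 = 32, x_8 = 80, r_8 = 56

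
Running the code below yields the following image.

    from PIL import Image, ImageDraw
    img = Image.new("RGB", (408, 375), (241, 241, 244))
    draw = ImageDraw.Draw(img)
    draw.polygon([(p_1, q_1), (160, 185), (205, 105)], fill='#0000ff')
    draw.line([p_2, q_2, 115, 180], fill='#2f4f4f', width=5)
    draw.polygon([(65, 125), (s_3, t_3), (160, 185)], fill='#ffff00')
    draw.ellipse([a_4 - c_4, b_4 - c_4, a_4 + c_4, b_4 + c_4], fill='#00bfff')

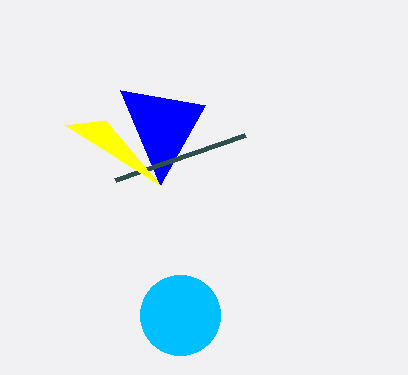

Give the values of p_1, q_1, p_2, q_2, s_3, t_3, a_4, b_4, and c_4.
p_1 = 120; q_1 = 90; p_2 = 245; q_2 = 135; s_3 = 105; t_3 = 120; a_4 = 180; b_4 = 315; c_4 = 40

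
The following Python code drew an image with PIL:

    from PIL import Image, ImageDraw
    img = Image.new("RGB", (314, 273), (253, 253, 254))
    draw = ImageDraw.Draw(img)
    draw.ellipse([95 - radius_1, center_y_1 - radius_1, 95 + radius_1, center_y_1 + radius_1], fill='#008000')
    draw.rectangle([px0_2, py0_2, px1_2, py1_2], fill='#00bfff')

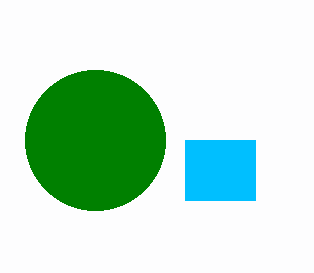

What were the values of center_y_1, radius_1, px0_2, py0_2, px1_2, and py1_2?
center_y_1 = 140
radius_1 = 70
px0_2 = 185
py0_2 = 140
px1_2 = 255
py1_2 = 200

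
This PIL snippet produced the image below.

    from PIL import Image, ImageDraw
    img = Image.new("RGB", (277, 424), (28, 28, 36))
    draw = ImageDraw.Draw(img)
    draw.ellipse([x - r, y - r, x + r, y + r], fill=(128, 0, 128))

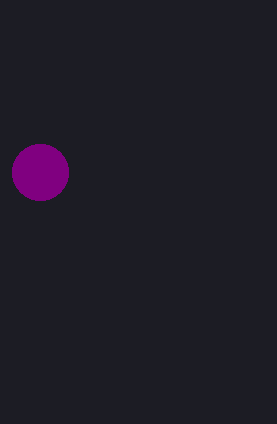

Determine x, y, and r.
x = 40
y = 172
r = 28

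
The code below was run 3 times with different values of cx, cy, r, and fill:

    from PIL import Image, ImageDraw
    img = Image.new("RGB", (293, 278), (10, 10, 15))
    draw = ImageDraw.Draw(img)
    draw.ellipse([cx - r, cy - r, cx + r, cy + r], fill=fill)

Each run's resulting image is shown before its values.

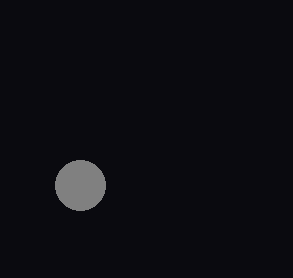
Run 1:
cx = 80, cy = 185, r = 25, fill = 'gray'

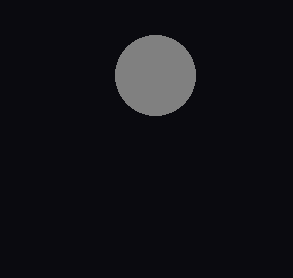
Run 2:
cx = 155; cy = 75; r = 40; fill = 'gray'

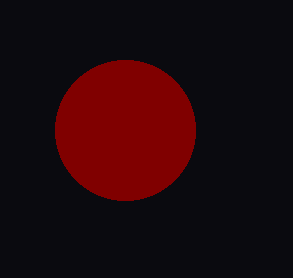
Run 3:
cx = 125; cy = 130; r = 70; fill = 'maroon'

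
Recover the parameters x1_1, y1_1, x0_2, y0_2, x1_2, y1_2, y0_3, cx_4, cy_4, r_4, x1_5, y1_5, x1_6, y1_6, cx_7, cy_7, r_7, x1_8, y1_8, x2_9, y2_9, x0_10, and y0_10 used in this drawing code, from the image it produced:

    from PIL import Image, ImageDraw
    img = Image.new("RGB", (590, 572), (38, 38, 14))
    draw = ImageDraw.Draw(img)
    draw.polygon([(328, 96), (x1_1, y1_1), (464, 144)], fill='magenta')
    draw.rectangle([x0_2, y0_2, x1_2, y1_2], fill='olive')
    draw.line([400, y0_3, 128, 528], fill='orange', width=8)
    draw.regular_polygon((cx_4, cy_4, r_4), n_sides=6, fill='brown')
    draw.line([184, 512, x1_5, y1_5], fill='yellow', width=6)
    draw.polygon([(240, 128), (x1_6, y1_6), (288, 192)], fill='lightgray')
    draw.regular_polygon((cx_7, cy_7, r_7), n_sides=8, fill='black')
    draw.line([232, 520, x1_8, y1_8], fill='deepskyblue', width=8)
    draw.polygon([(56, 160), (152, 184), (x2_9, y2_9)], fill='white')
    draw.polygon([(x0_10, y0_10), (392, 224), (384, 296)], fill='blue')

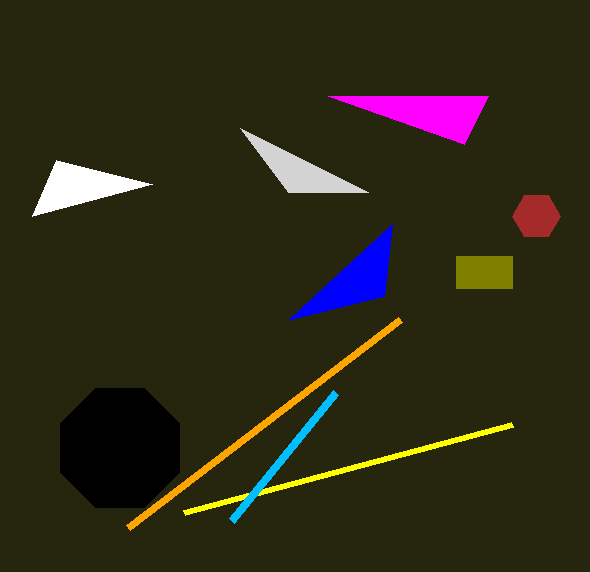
x1_1 = 488; y1_1 = 96; x0_2 = 456; y0_2 = 256; x1_2 = 512; y1_2 = 288; y0_3 = 320; cx_4 = 536; cy_4 = 216; r_4 = 24; x1_5 = 512; y1_5 = 424; x1_6 = 368; y1_6 = 192; cx_7 = 120; cy_7 = 448; r_7 = 64; x1_8 = 336; y1_8 = 392; x2_9 = 32; y2_9 = 216; x0_10 = 288; y0_10 = 320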